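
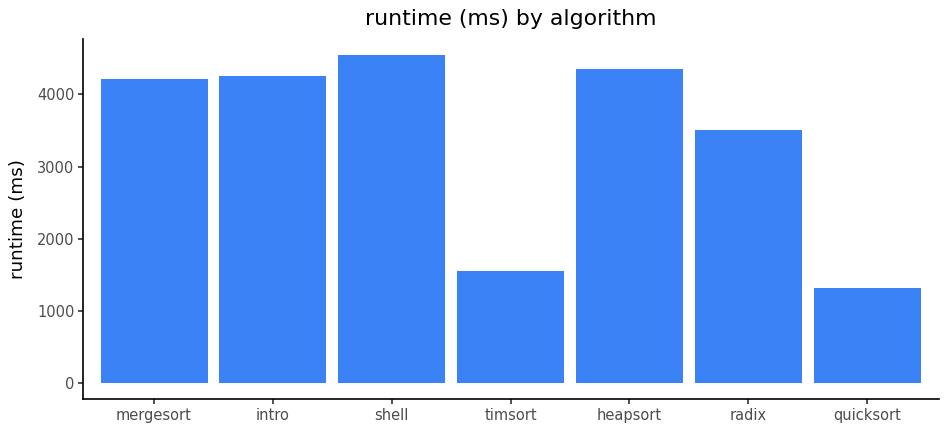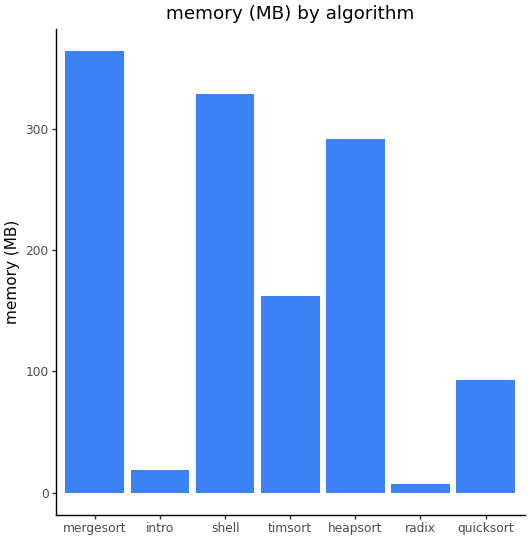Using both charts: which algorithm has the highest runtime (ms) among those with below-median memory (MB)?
Chart 2 median memory (MB) ≈ 150; below-median algorithms: intro, radix, quicksort. Among those, intro has the highest runtime (ms) (≈ 4500).

intro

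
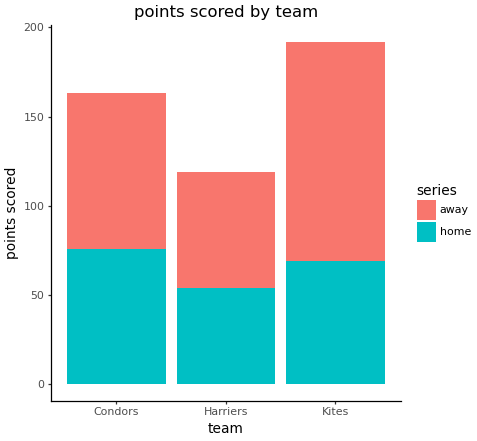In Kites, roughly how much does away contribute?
away top ≈ 200, bottom ≈ 60; segment ≈ 140.

≈ 140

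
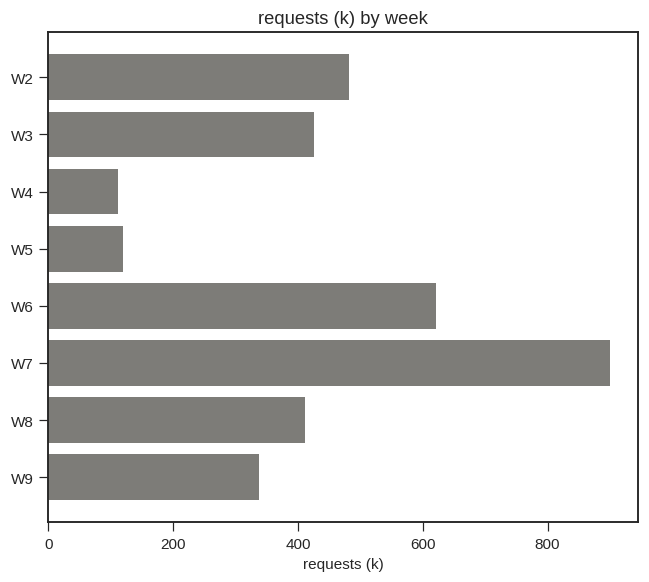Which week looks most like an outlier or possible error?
W7 ≈ 900; the rest sit between ≈ 100 and ≈ 600.

W7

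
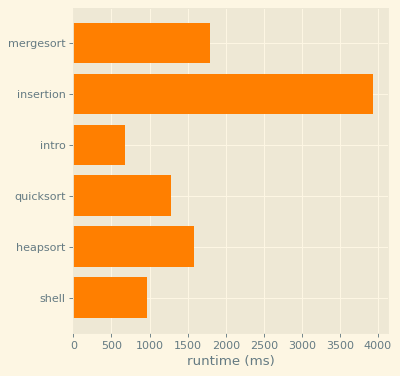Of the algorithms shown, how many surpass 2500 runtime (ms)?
1

Above 2500: insertion.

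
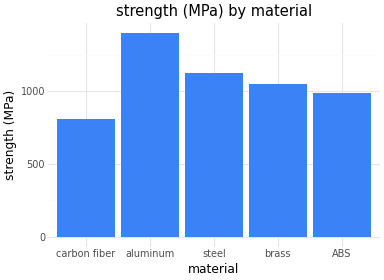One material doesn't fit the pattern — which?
aluminum

aluminum ≈ 1400; the rest sit between ≈ 800 and ≈ 1200.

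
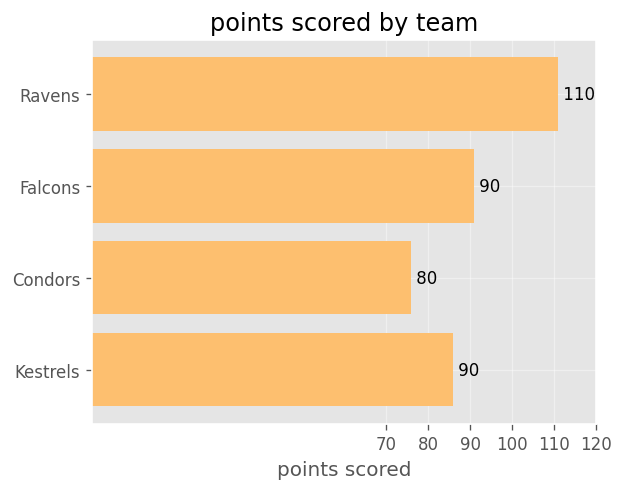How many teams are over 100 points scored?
1

Above 100: Ravens.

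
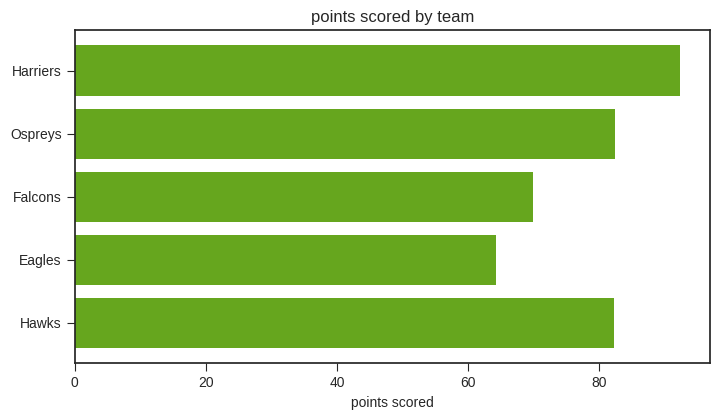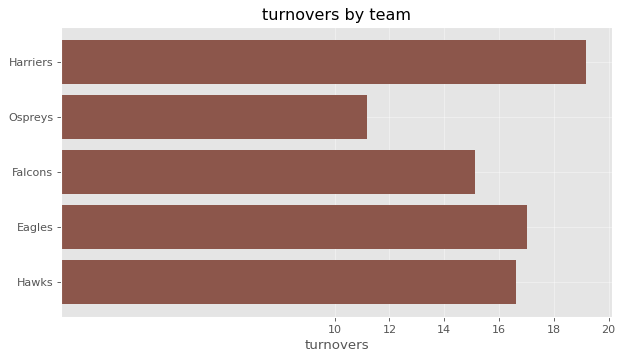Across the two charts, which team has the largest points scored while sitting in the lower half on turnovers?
Chart 2 median turnovers ≈ 16; below-median teams: Ospreys, Falcons. Among those, Ospreys has the highest points scored (≈ 80).

Ospreys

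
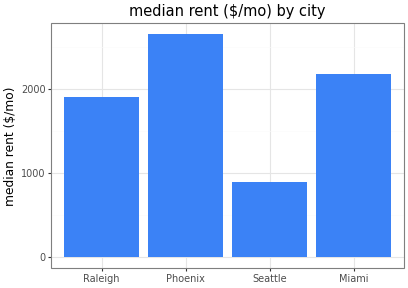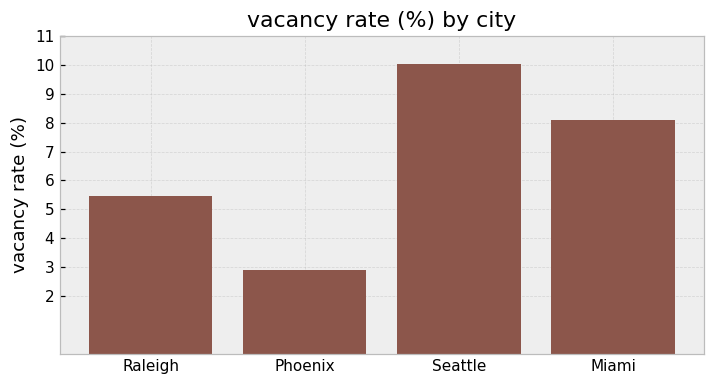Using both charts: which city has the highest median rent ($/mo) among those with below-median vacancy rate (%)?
Phoenix

Chart 2 median vacancy rate (%) ≈ 7; below-median cities: Raleigh, Phoenix. Among those, Phoenix has the highest median rent ($/mo) (≈ 2500).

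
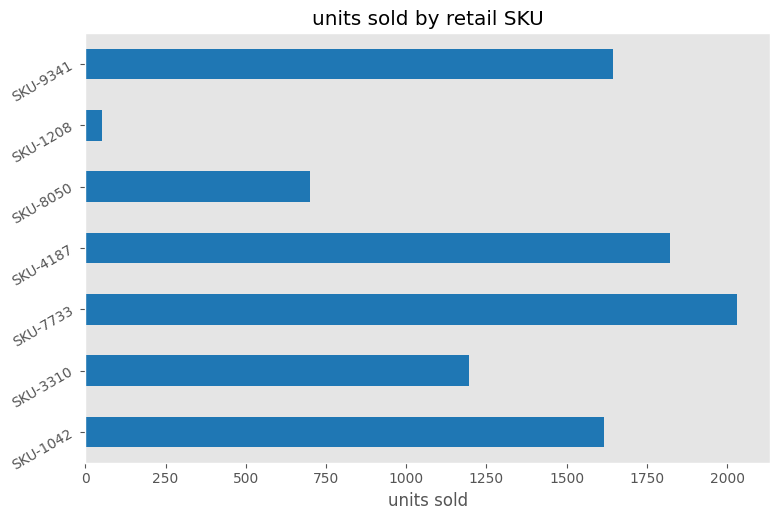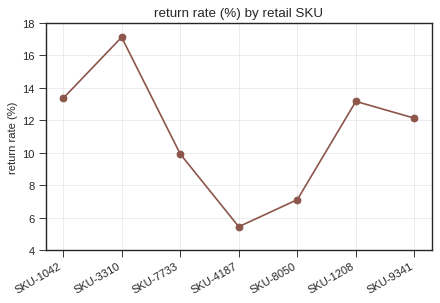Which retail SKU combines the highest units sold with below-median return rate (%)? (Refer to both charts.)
SKU-7733

Chart 2 median return rate (%) ≈ 12; below-median retail SKUs: SKU-7733, SKU-4187, SKU-8050. Among those, SKU-7733 has the highest units sold (≈ 2000).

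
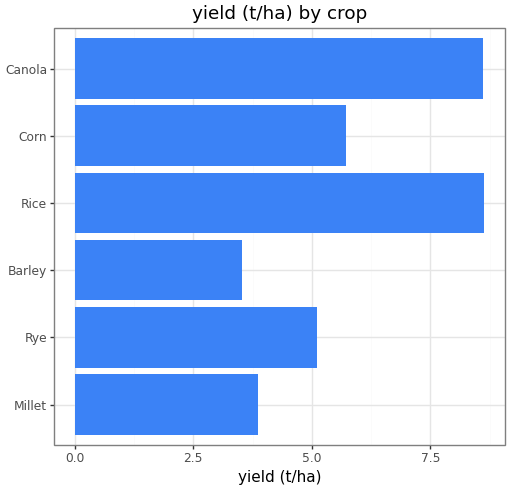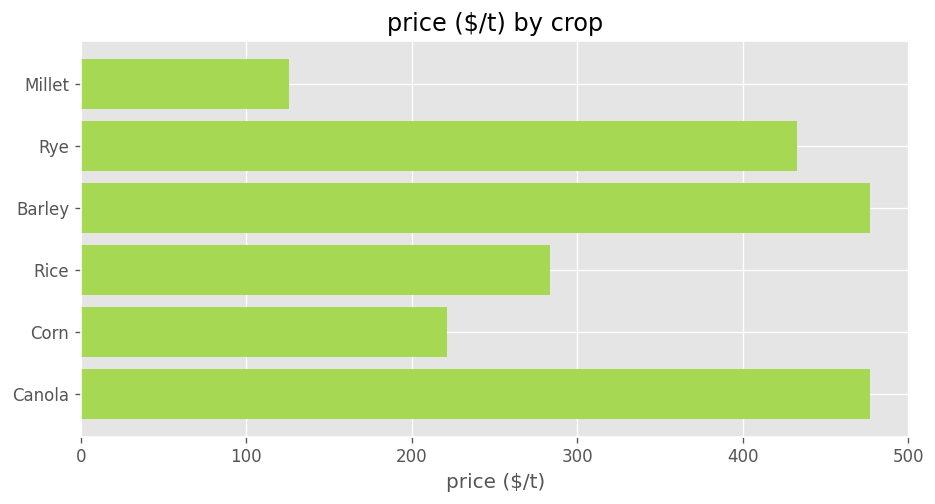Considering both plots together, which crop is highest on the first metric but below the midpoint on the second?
Rice

Chart 2 median price ($/t) ≈ 350; below-median crops: Millet, Rice, Corn. Among those, Rice has the highest yield (t/ha) (≈ 9).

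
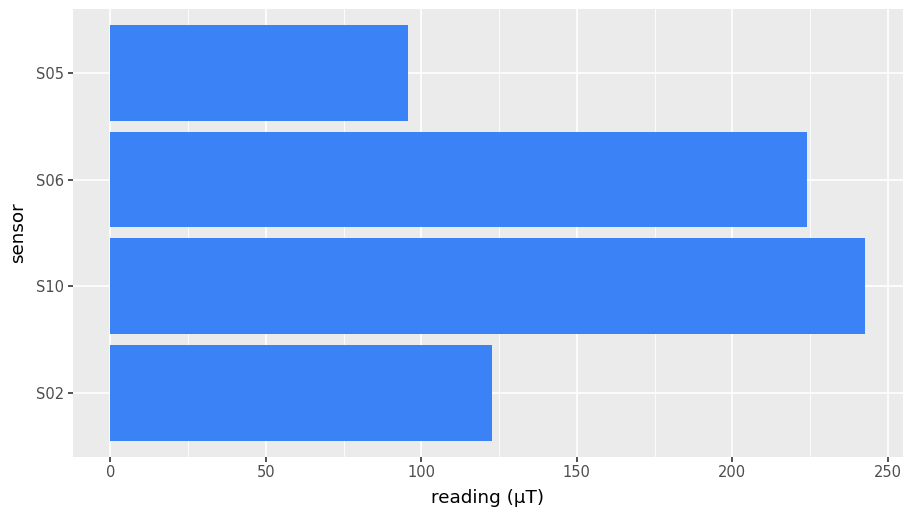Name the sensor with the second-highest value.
S06

Top 3: S10 ≈ 250, S06 ≈ 225, S02 ≈ 125.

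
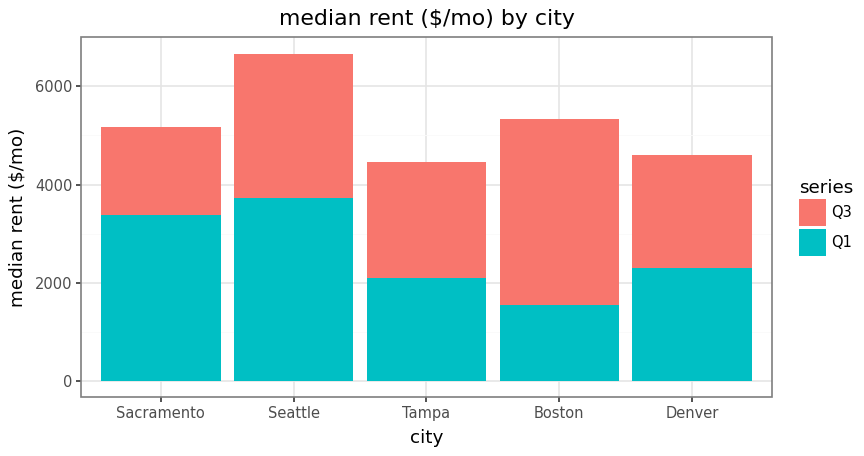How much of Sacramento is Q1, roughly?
≈ 3000

Q1 top ≈ 3000, bottom ≈ 0; segment ≈ 3000.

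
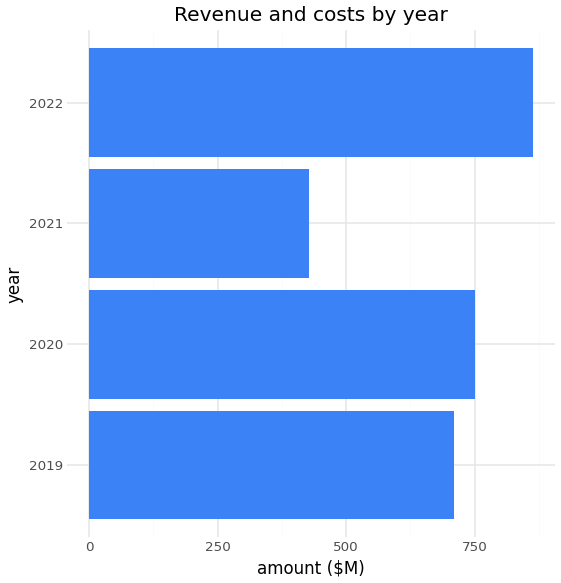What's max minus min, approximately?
Max 2022 ≈ 900, min 2021 ≈ 400; range ≈ 500.

≈ 500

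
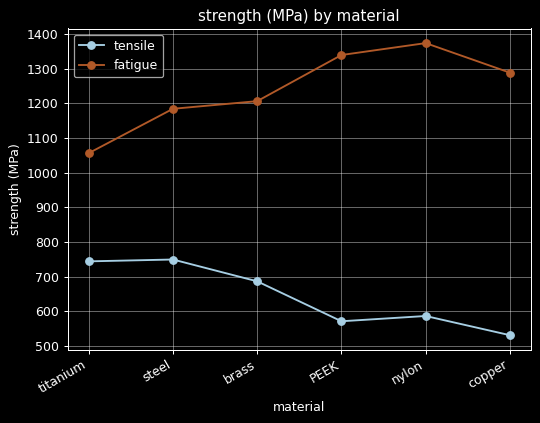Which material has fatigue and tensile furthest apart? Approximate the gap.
nylon, ≈ 800 MPa

nylon: fatigue ≈ 1400, tensile ≈ 600 → gap ≈ 800. Next-largest (PEEK) is only ≈ 700.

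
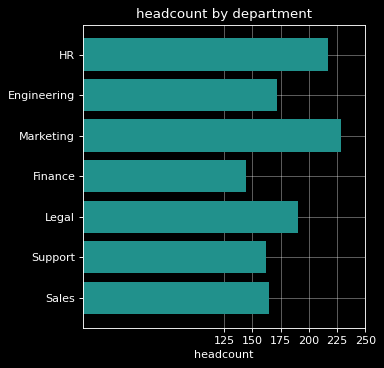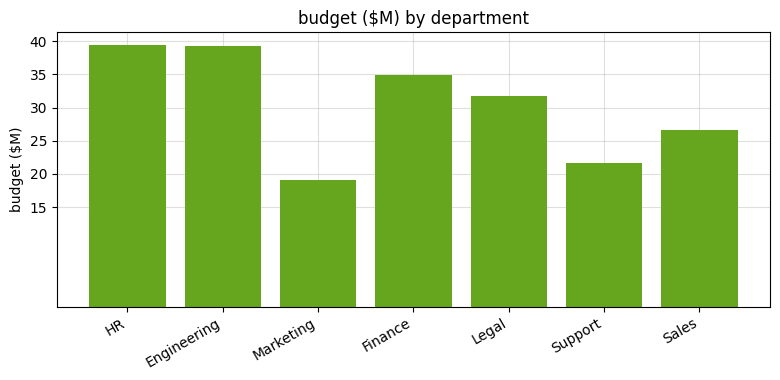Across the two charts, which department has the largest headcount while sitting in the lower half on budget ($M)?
Chart 2 median budget ($M) ≈ 30; below-median departments: Marketing, Support, Sales. Among those, Marketing has the highest headcount (≈ 225).

Marketing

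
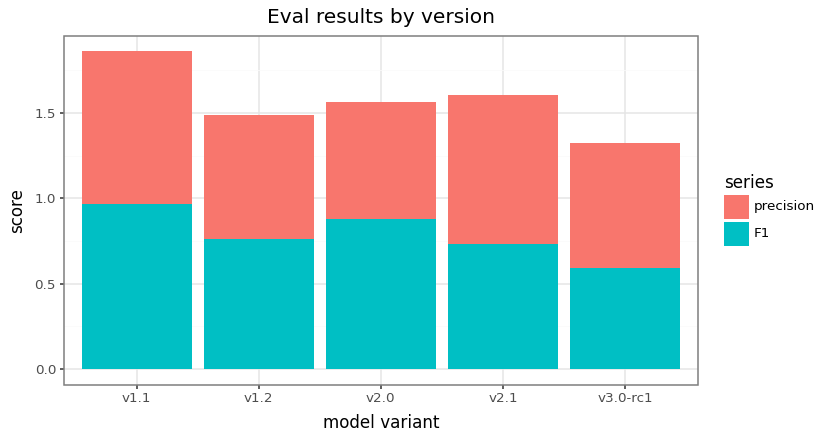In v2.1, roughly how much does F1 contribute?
≈ 0.8

F1 top ≈ 0.8, bottom ≈ 0.0; segment ≈ 0.8.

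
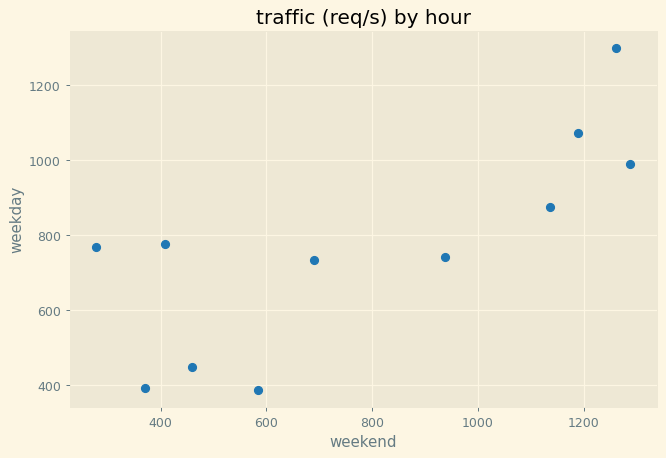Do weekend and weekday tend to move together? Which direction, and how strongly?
positive, strong

Points are positively correlated; strong (|r| ≈ 0.8).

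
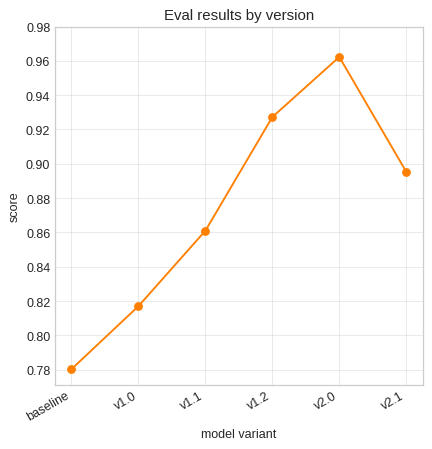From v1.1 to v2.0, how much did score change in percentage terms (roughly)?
≈ +11.6%

v1.1 ≈ 0.86, v2.0 ≈ 0.96; (0.96 − 0.86) / 0.86 ≈ +11.6%.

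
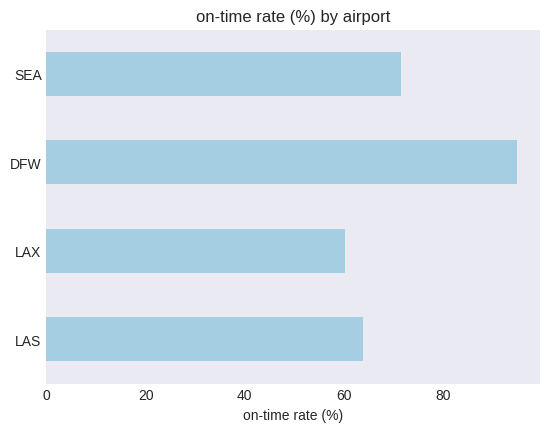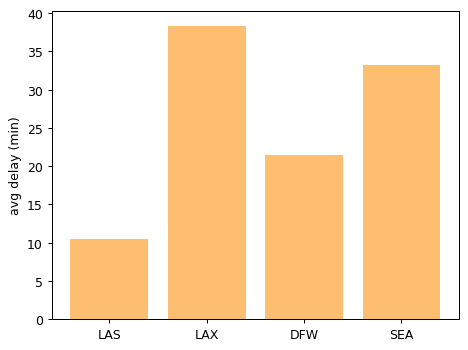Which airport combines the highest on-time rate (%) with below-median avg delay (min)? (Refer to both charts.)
Chart 2 median avg delay (min) ≈ 25; below-median airports: LAS, DFW. Among those, DFW has the highest on-time rate (%) (≈ 90).

DFW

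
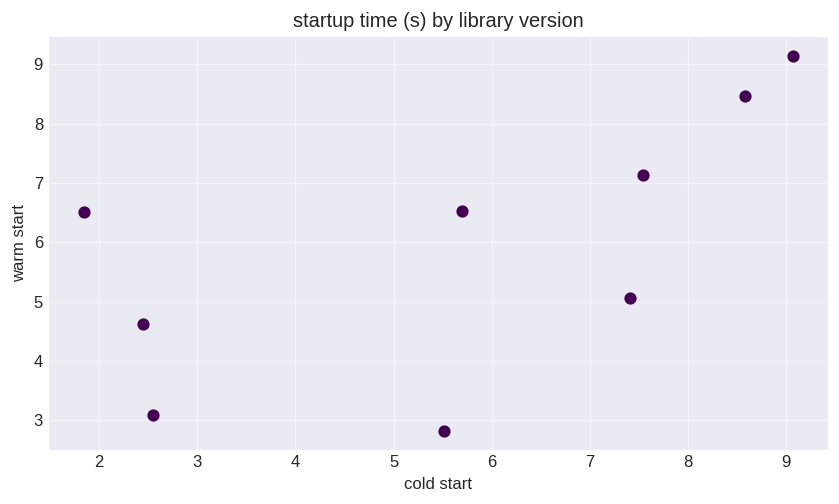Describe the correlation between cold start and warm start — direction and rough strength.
positive, moderate

Points are positively correlated; moderate (|r| ≈ 0.6).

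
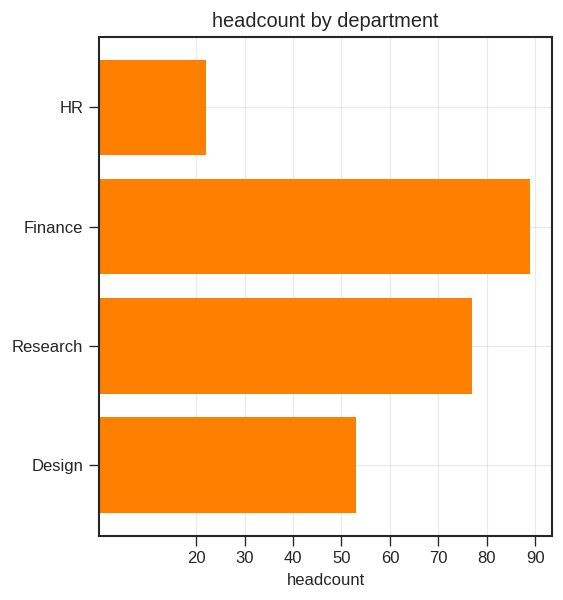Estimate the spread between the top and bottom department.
Max Finance ≈ 90, min HR ≈ 20; range ≈ 70.

≈ 70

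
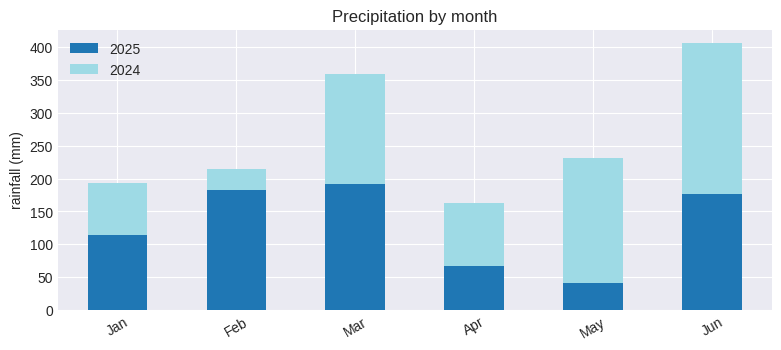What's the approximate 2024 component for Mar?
≈ 150

2024 top ≈ 350, bottom ≈ 200; segment ≈ 150.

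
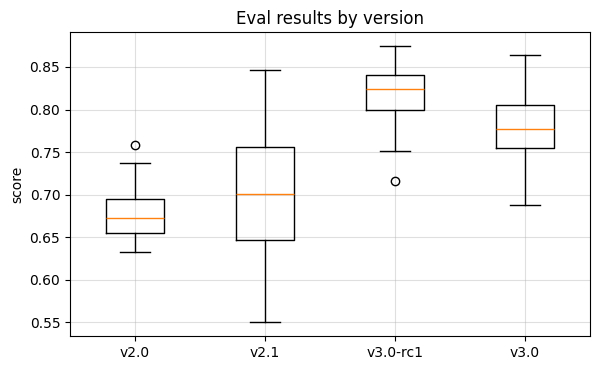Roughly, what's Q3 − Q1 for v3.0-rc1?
≈ 0.04

Q3 ≈ 0.84, Q1 ≈ 0.80; IQR ≈ 0.04.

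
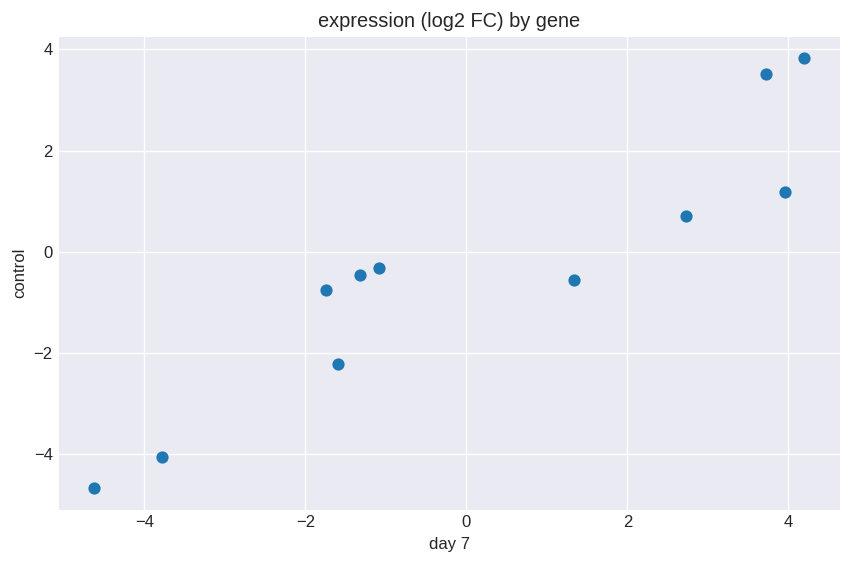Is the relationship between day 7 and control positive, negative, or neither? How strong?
Points are positively correlated; strong (|r| ≈ 0.9).

positive, strong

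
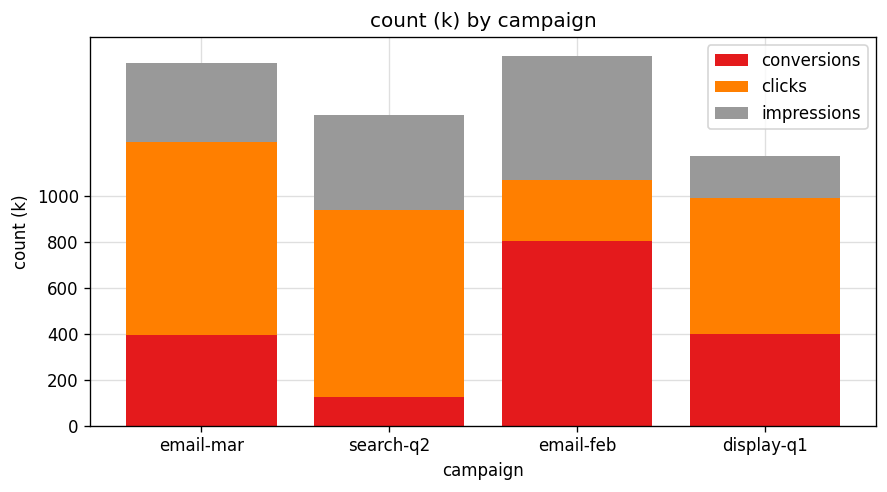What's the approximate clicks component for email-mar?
≈ 800

clicks top ≈ 1200, bottom ≈ 400; segment ≈ 800.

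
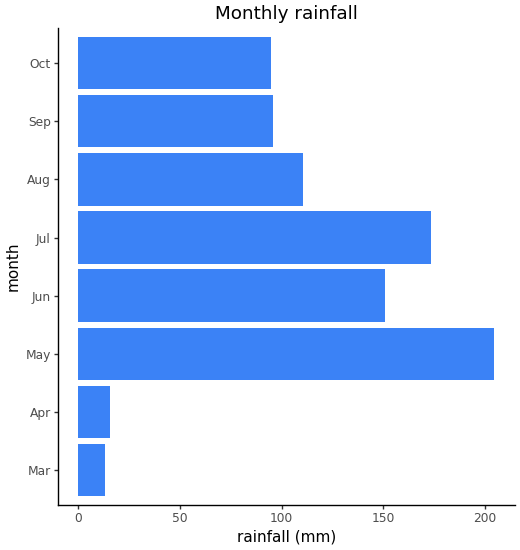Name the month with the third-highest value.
Top 4: May ≈ 200, Jul ≈ 180, Jun ≈ 160, Aug ≈ 120.

Jun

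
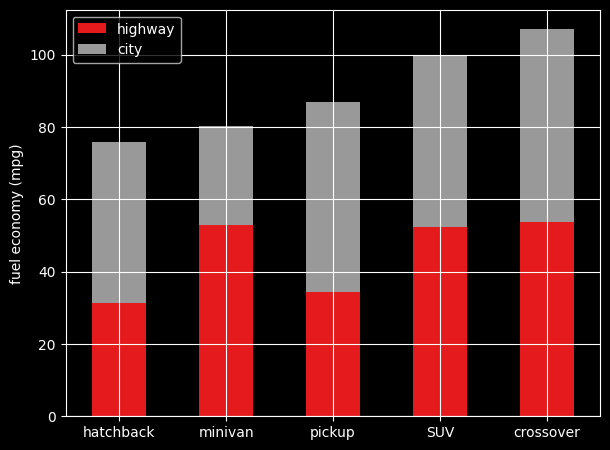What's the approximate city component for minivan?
≈ 30

city top ≈ 80, bottom ≈ 50; segment ≈ 30.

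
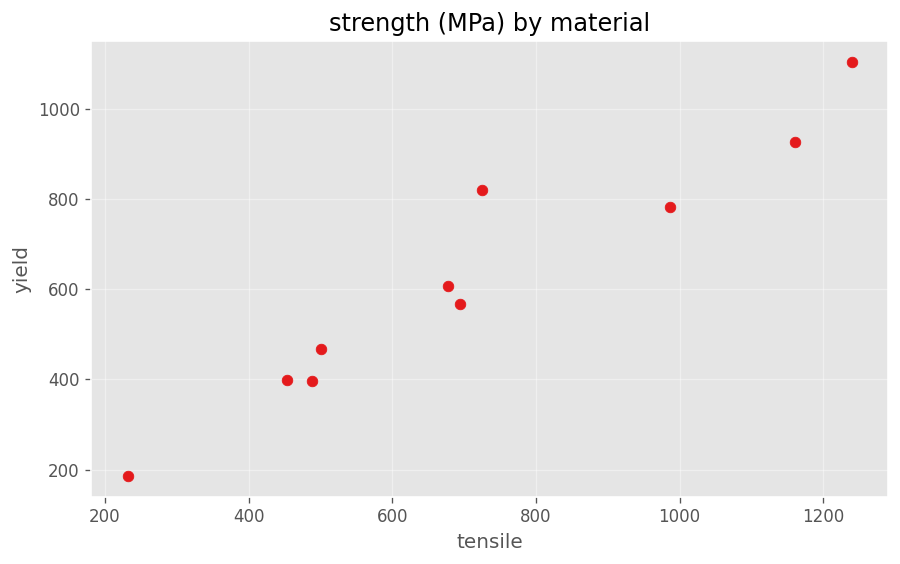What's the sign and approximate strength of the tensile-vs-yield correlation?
Points are positively correlated; strong (|r| ≈ 1.0).

positive, strong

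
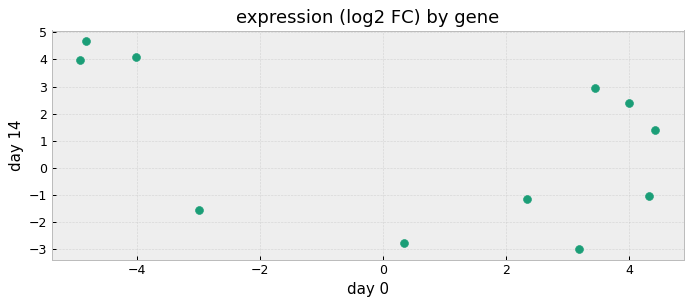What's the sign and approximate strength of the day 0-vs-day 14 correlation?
negative, moderate

Points are negatively correlated; moderate (|r| ≈ 0.5).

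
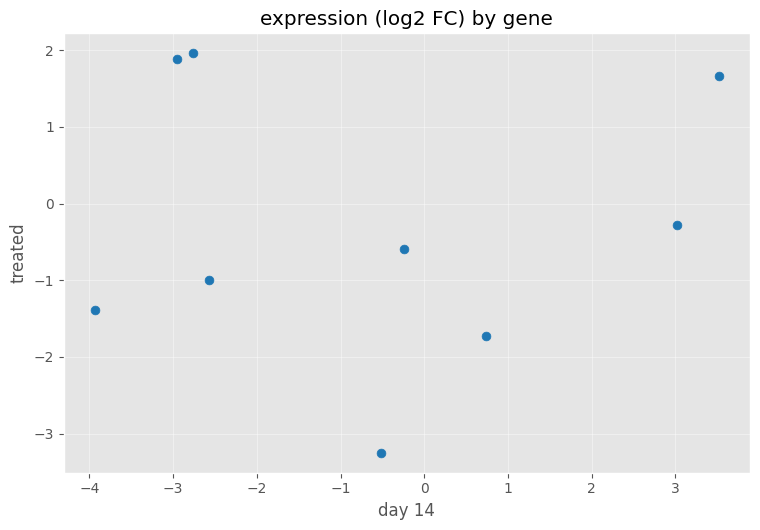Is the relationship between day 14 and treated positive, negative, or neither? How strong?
Points are roughly uncorrelated; weak (|r| ≈ 0.0).

no clear correlation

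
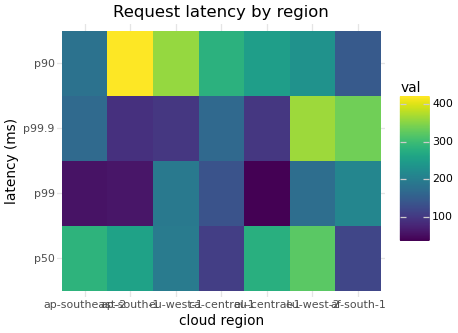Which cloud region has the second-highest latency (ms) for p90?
eu-west-1

Top 3 for p90: ap-south-1 ≈ 400, eu-west-1 ≈ 350, ca-central-1 ≈ 300.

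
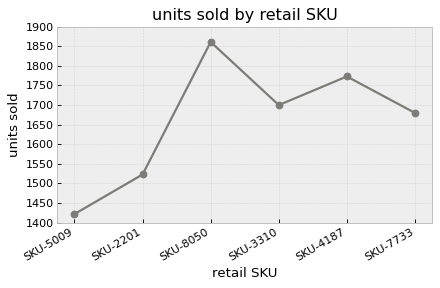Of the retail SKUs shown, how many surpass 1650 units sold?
4

Above 1650: SKU-8050, SKU-3310, SKU-4187, SKU-7733.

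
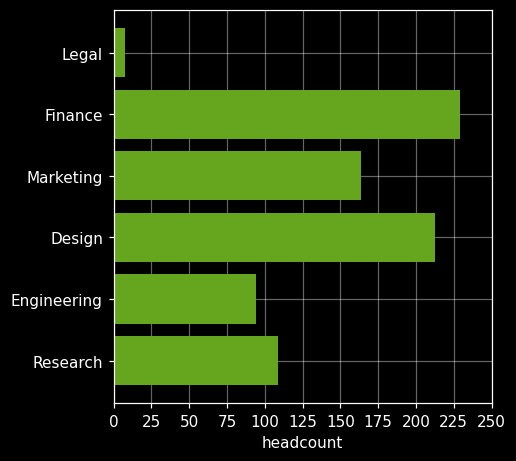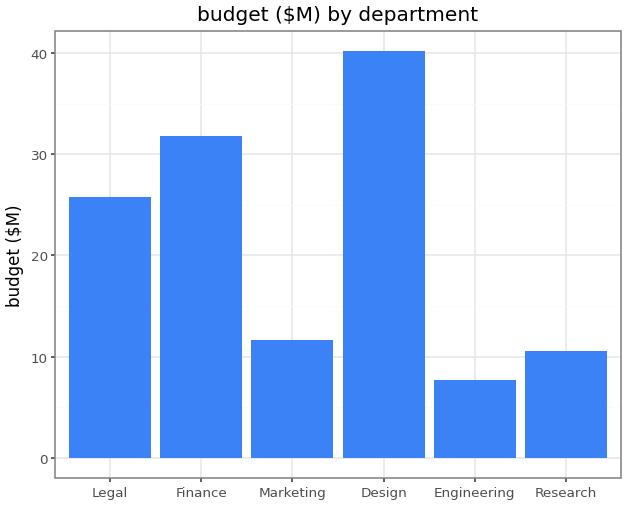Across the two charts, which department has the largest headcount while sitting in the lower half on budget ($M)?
Marketing

Chart 2 median budget ($M) ≈ 20; below-median departments: Marketing, Engineering, Research. Among those, Marketing has the highest headcount (≈ 175).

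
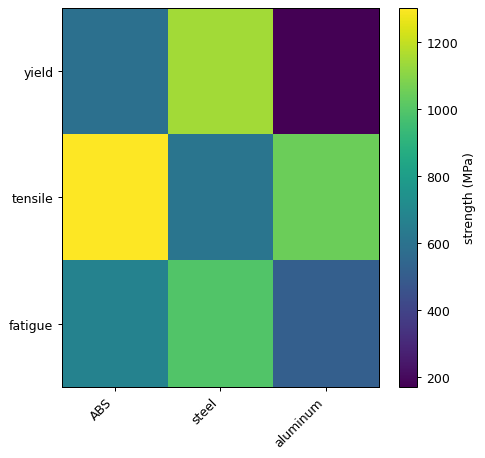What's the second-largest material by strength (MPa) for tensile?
Top 3 for tensile: ABS ≈ 1300, aluminum ≈ 1000, steel ≈ 600.

aluminum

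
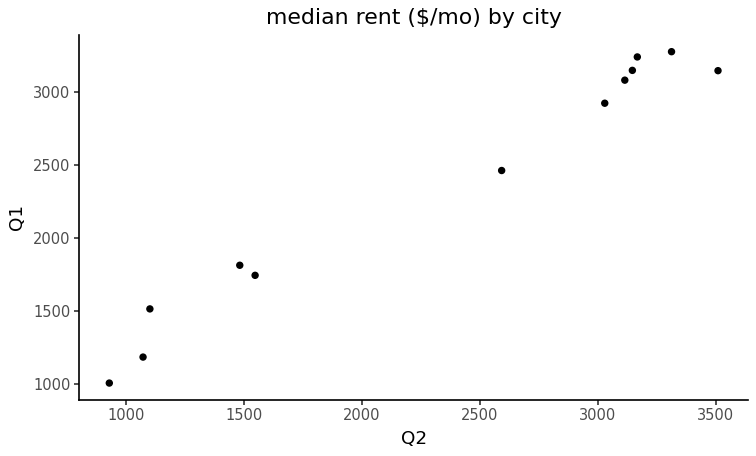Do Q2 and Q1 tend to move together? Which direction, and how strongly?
Points are positively correlated; strong (|r| ≈ 1.0).

positive, strong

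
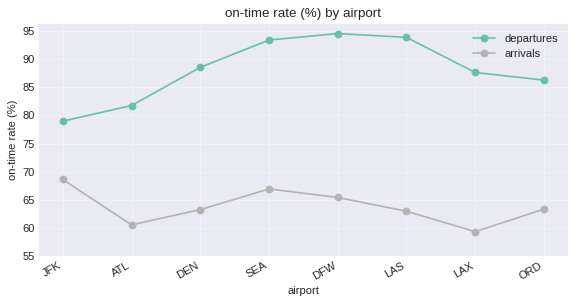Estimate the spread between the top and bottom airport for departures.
≈ 15

Max DFW ≈ 95, min JFK ≈ 80; range ≈ 15.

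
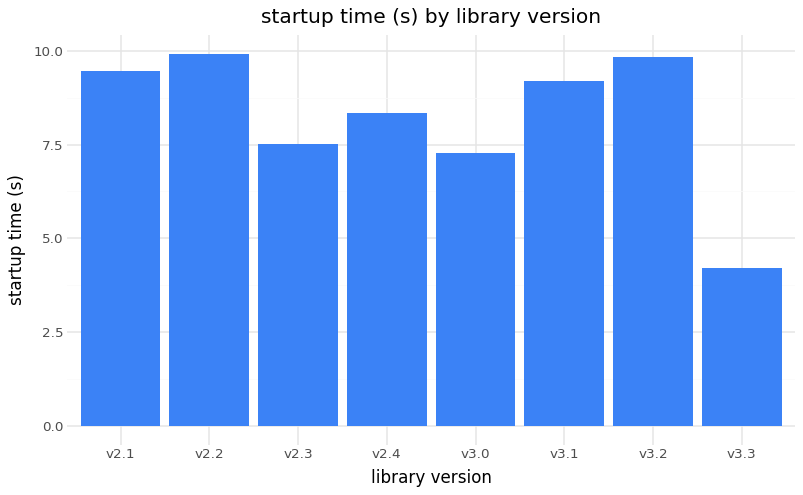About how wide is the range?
Max v2.2 ≈ 10, min v3.3 ≈ 4; range ≈ 6.

≈ 6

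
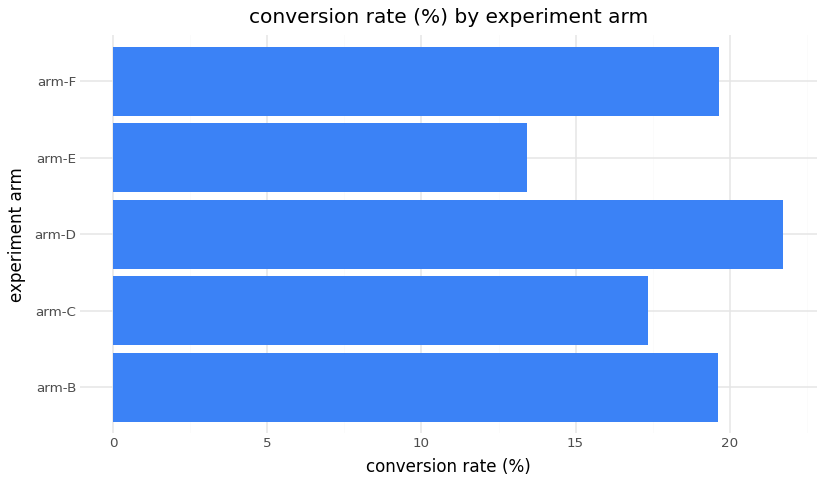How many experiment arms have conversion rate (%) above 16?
4

Above 16: arm-B, arm-C, arm-D, arm-F.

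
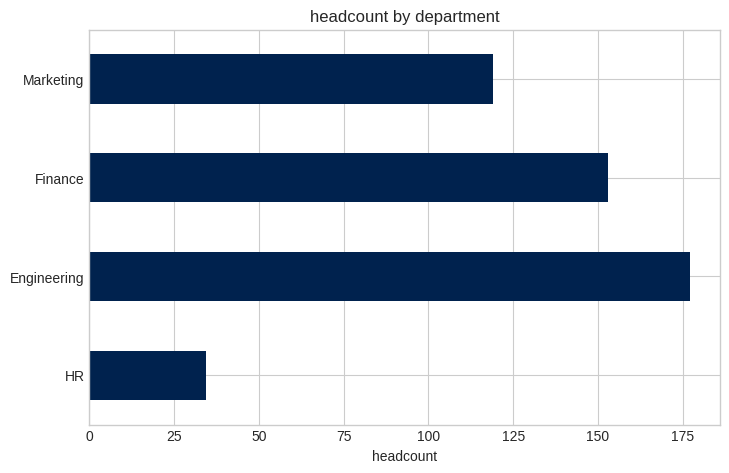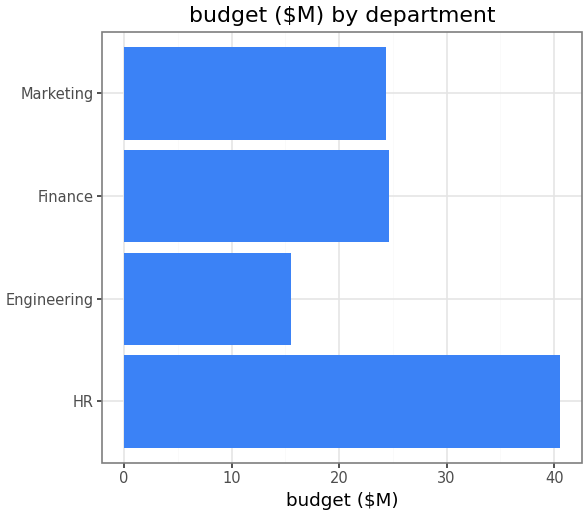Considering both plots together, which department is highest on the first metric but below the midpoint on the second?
Chart 2 median budget ($M) ≈ 25; below-median departments: Engineering, Marketing. Among those, Engineering has the highest headcount (≈ 180).

Engineering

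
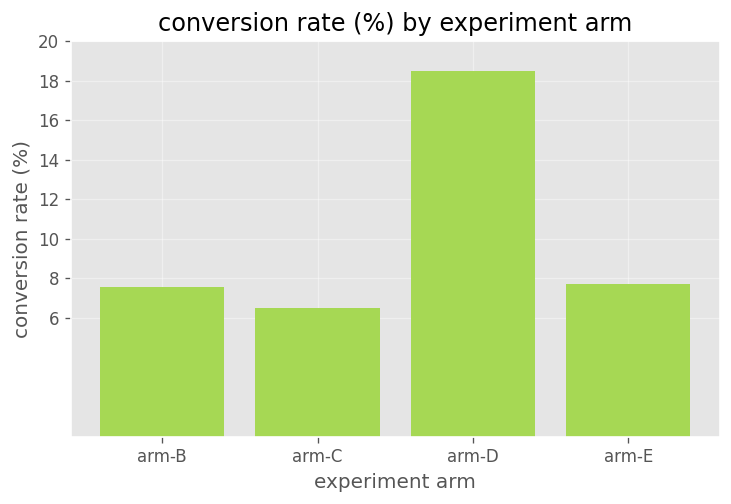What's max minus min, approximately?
Max arm-D ≈ 18, min arm-C ≈ 6; range ≈ 12.

≈ 12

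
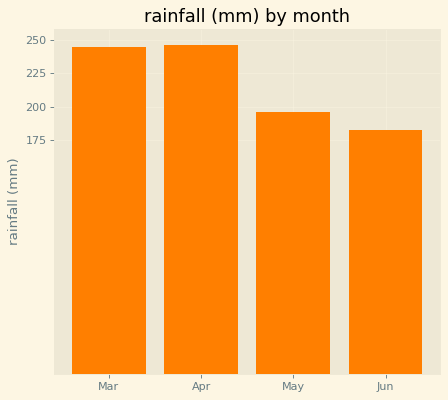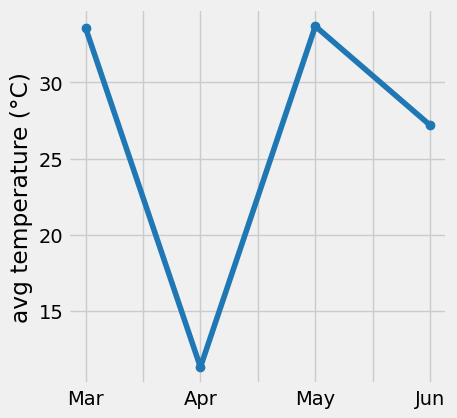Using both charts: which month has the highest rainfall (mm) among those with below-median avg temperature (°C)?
Chart 2 median avg temperature (°C) ≈ 30; below-median months: Apr, Jun. Among those, Apr has the highest rainfall (mm) (≈ 250).

Apr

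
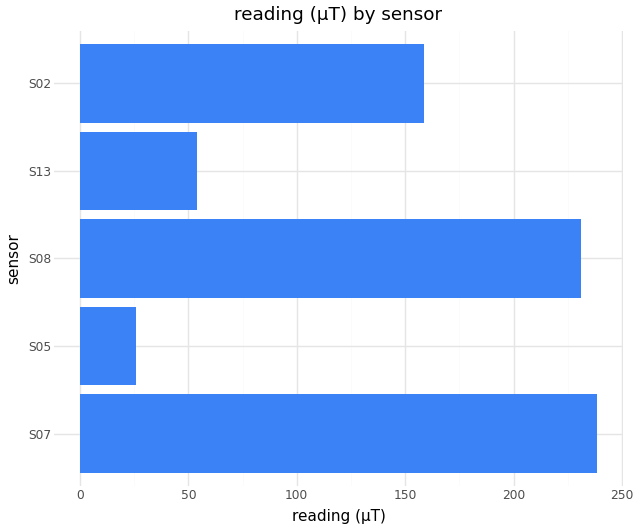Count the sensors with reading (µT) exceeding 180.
Above 180: S07, S08.

2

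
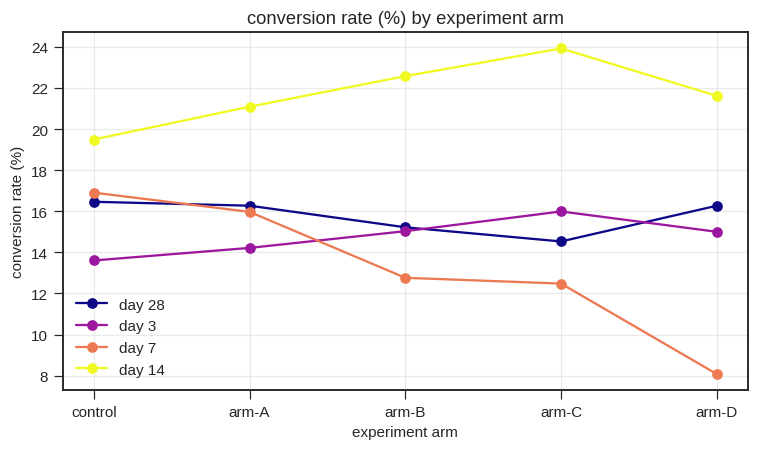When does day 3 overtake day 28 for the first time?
arm-C

arm-B: day 3 ≈ 16 vs day 28 ≈ 16 (not yet); arm-C: day 3 ≈ 16 vs day 28 ≈ 14 (first crossover).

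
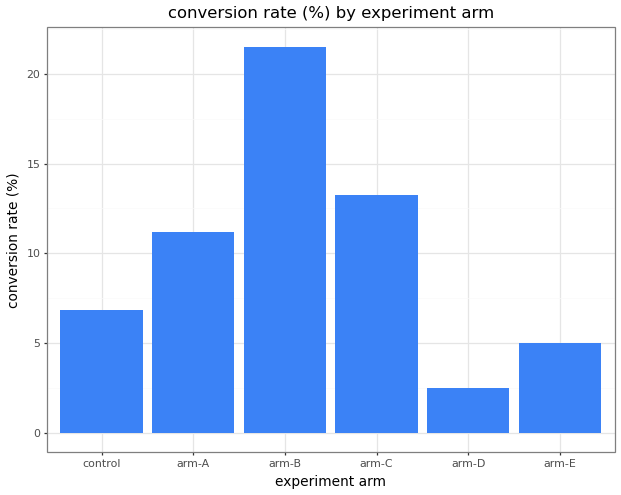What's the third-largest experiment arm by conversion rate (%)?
Top 4: arm-B ≈ 22, arm-C ≈ 14, arm-A ≈ 12, control ≈ 6.

arm-A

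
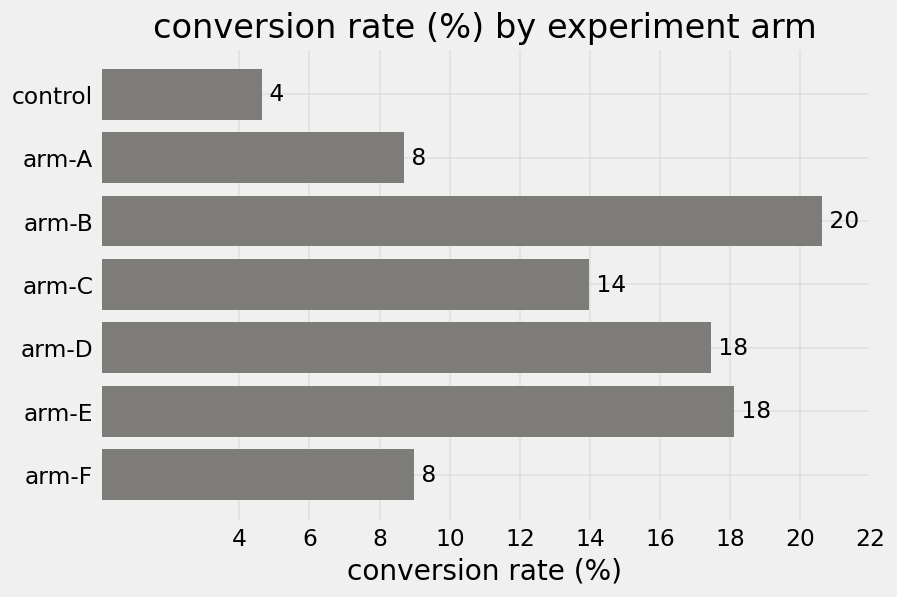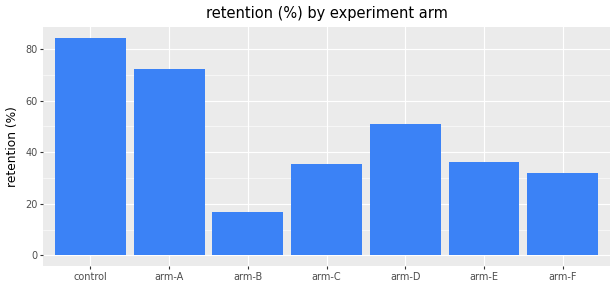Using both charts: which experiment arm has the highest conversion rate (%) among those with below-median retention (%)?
arm-B

Chart 2 median retention (%) ≈ 40; below-median experiment arms: arm-B, arm-C, arm-F. Among those, arm-B has the highest conversion rate (%) (≈ 20).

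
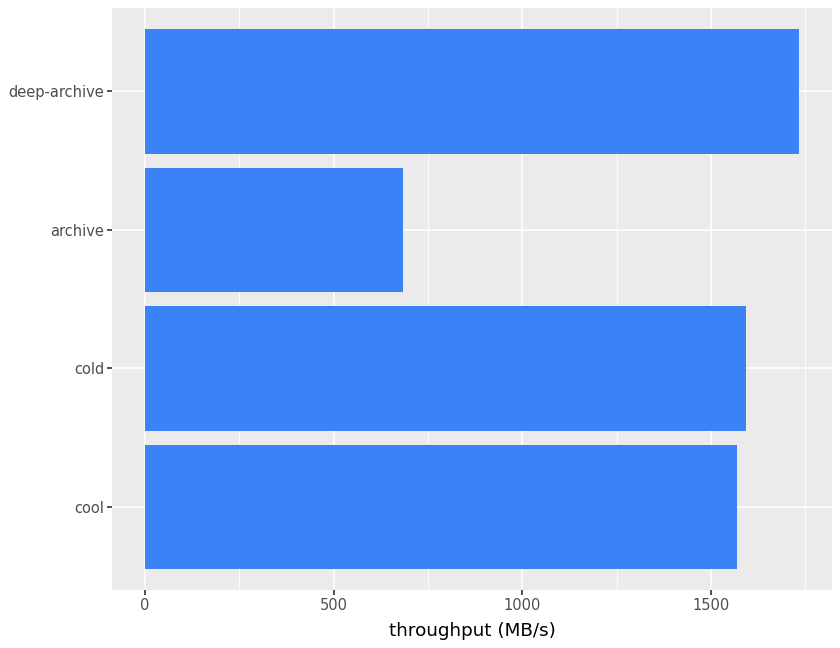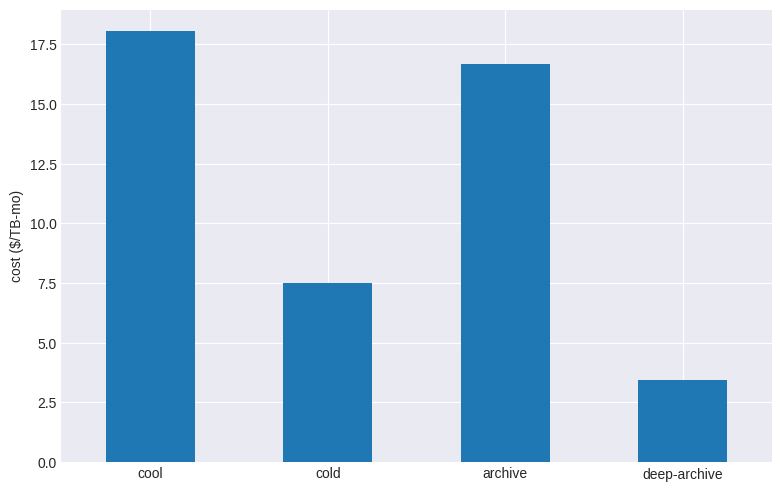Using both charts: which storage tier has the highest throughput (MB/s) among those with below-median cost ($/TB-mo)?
deep-archive

Chart 2 median cost ($/TB-mo) ≈ 12; below-median storage tiers: cold, deep-archive. Among those, deep-archive has the highest throughput (MB/s) (≈ 1800).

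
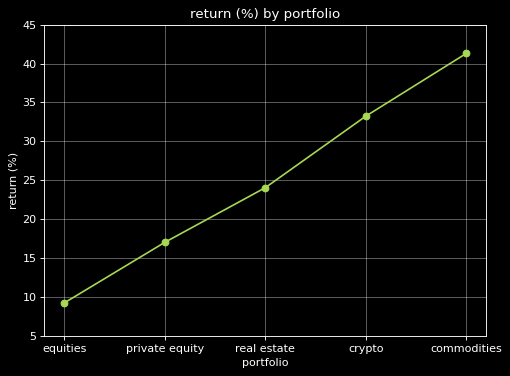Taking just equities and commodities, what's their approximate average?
≈ 25

(10 + 40) / 2 ≈ 25.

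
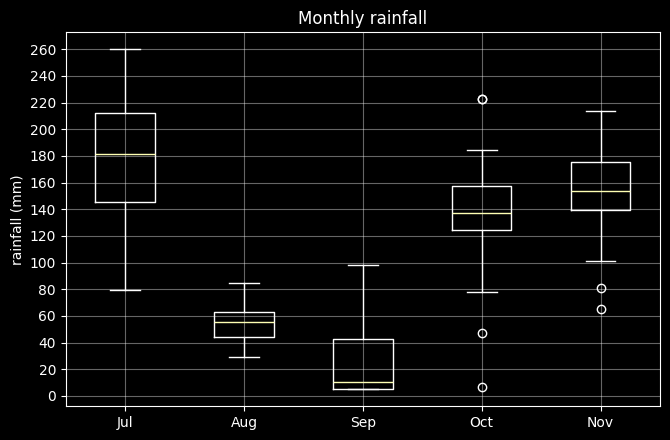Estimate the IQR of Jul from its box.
Q3 ≈ 220, Q1 ≈ 140; IQR ≈ 80.

≈ 80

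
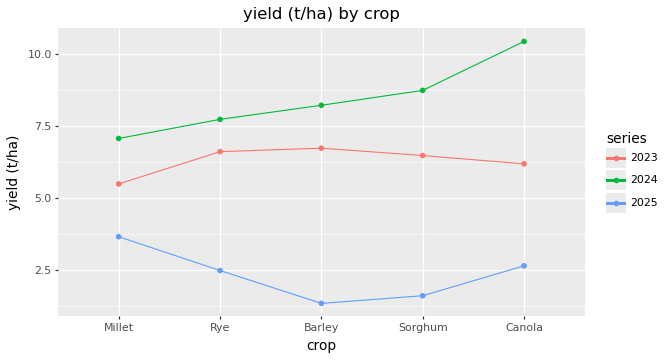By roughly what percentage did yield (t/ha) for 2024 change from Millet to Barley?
≈ +14.3%

Millet ≈ 7, Barley ≈ 8; (8 − 7) / 7 ≈ +14.3%.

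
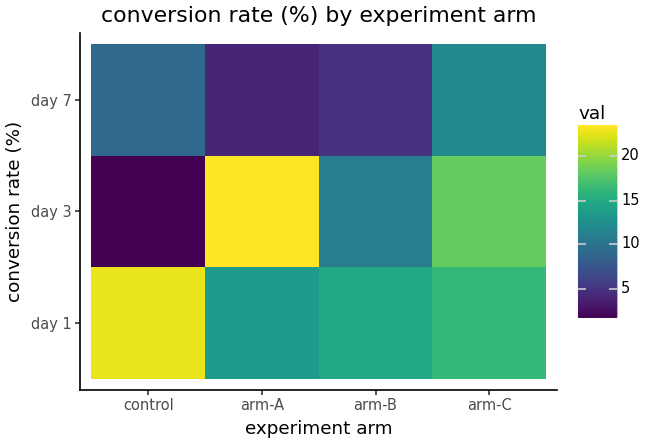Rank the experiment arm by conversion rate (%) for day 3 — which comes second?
arm-C

Top 3 for day 3: arm-A ≈ 24, arm-C ≈ 18, arm-B ≈ 10.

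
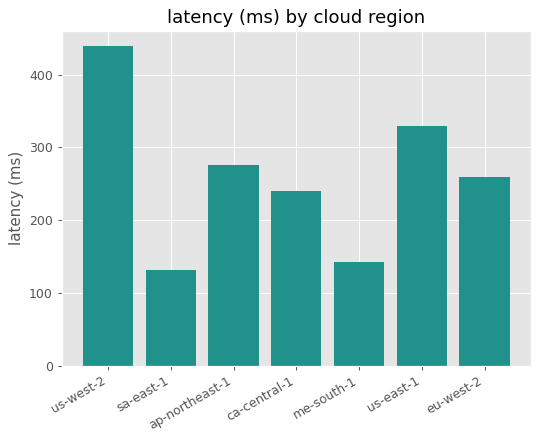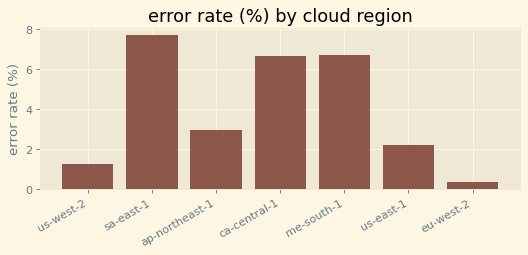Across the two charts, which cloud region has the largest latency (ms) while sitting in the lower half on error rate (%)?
Chart 2 median error rate (%) ≈ 3; below-median cloud regions: us-west-2, us-east-1, eu-west-2. Among those, us-west-2 has the highest latency (ms) (≈ 450).

us-west-2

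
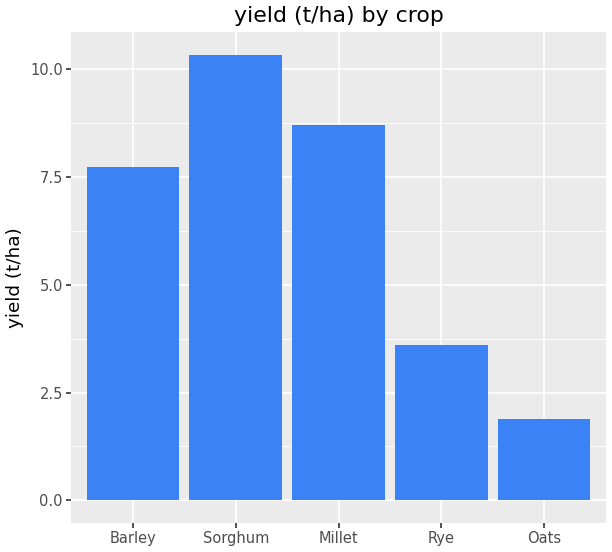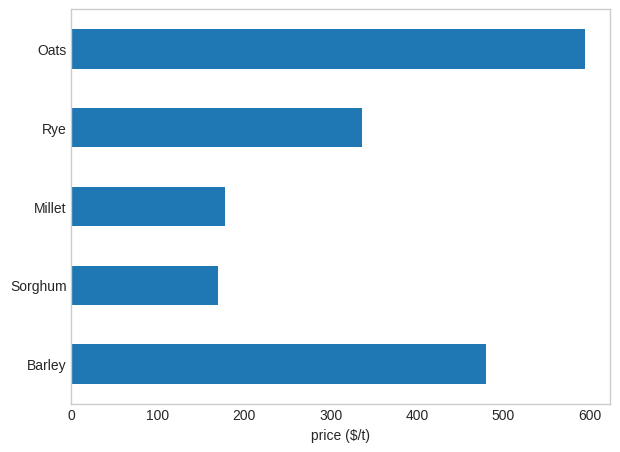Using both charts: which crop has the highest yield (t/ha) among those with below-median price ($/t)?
Sorghum

Chart 2 median price ($/t) ≈ 300; below-median crops: Sorghum, Millet. Among those, Sorghum has the highest yield (t/ha) (≈ 10).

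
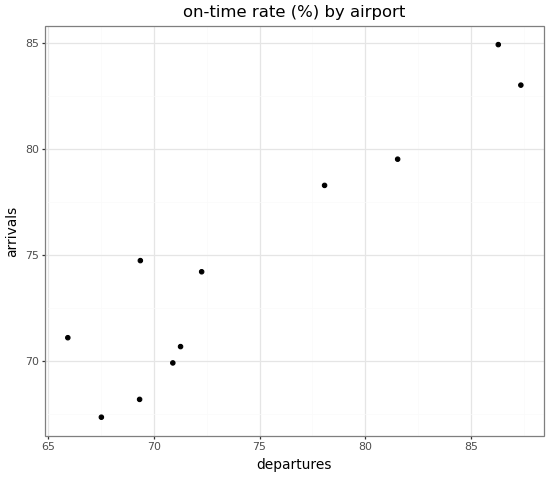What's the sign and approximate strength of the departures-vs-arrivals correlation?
positive, strong

Points are positively correlated; strong (|r| ≈ 0.9).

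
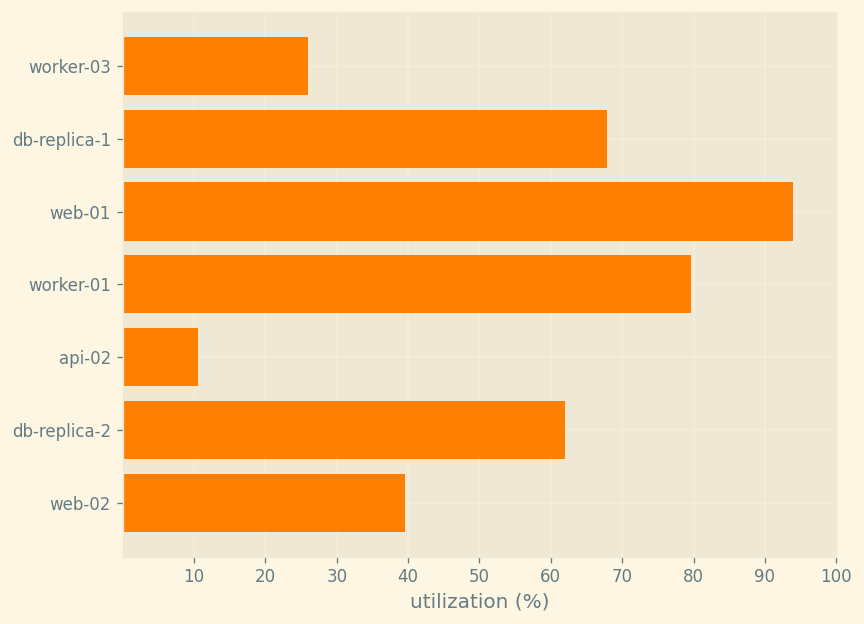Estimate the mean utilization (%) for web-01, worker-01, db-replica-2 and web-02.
≈ 68

(90 + 80 + 60 + 40) / 4 ≈ 68.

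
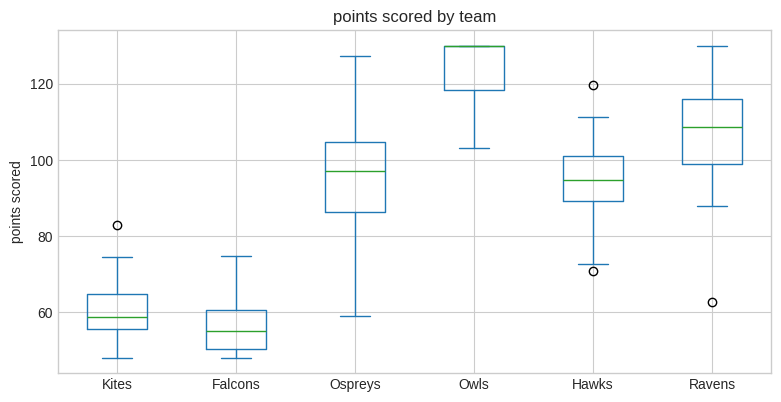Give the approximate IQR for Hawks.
Q3 ≈ 100, Q1 ≈ 90; IQR ≈ 10.

≈ 10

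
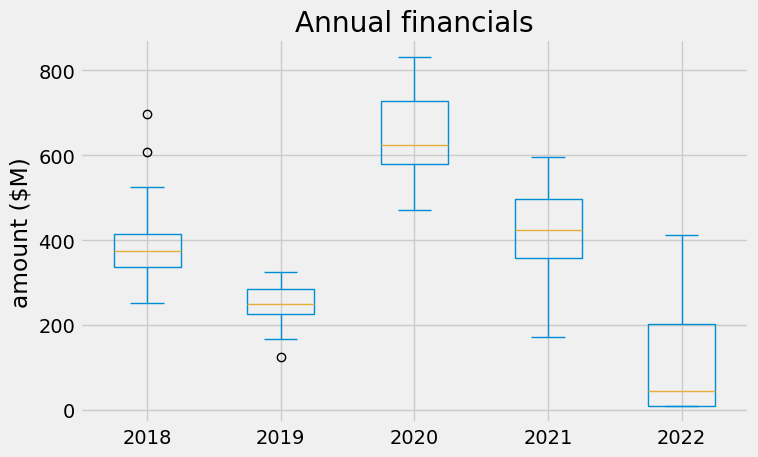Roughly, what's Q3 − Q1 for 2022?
≈ 200

Q3 ≈ 200, Q1 ≈ 0; IQR ≈ 200.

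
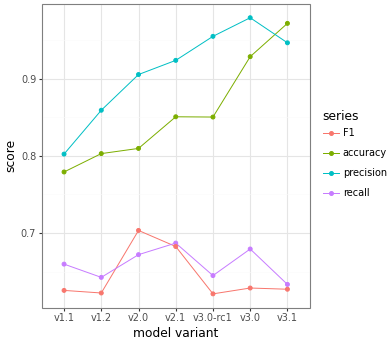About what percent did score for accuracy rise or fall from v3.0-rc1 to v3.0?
v3.0-rc1 ≈ 0.85, v3.0 ≈ 0.95; (0.95 − 0.85) / 0.85 ≈ +11.8%.

≈ +11.8%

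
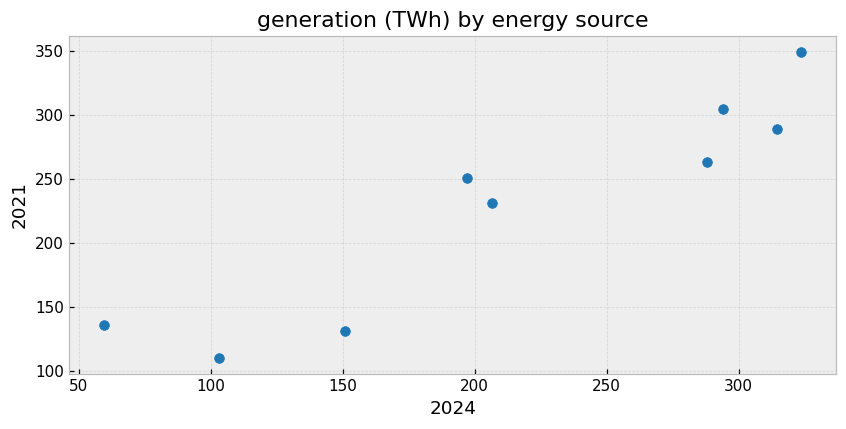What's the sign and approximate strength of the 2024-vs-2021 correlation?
positive, strong

Points are positively correlated; strong (|r| ≈ 0.9).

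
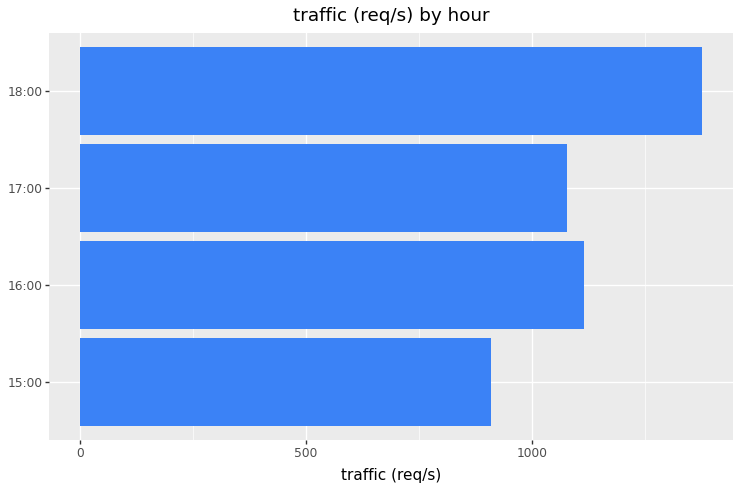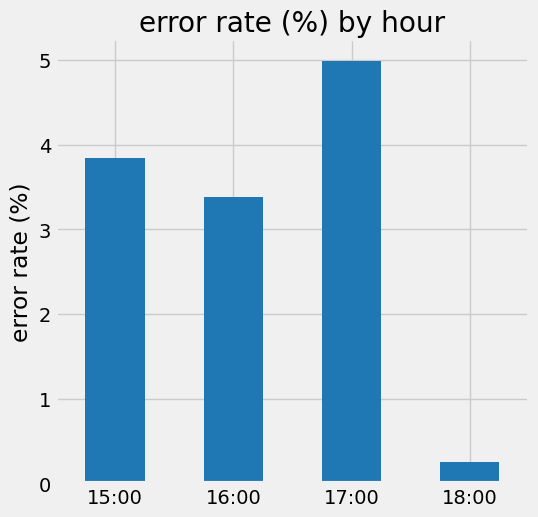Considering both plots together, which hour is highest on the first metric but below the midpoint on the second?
18:00

Chart 2 median error rate (%) ≈ 3.5; below-median hours: 16:00, 18:00. Among those, 18:00 has the highest traffic (req/s) (≈ 1400).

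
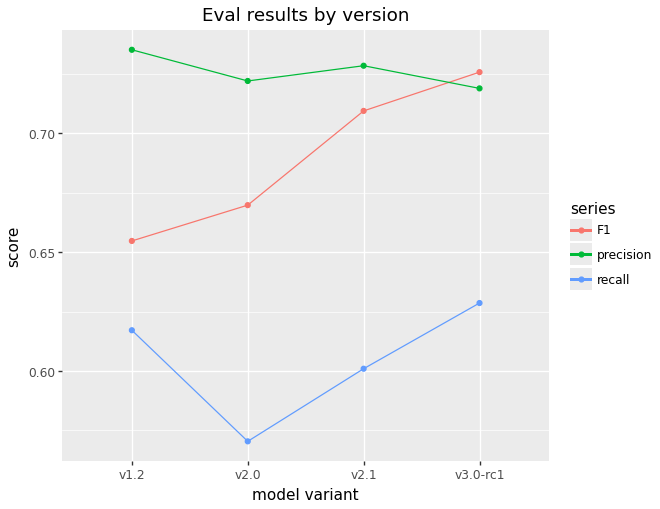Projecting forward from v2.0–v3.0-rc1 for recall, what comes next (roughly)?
≈ 0.64

Last three: 0.58, 0.60, 0.62 → slope ≈ 0.02/step → next ≈ 0.64.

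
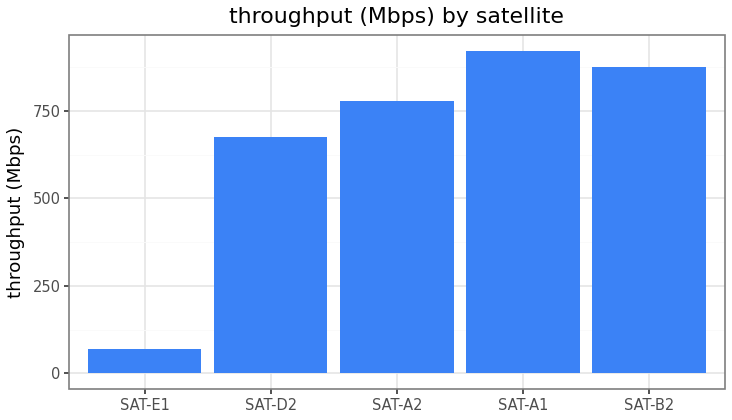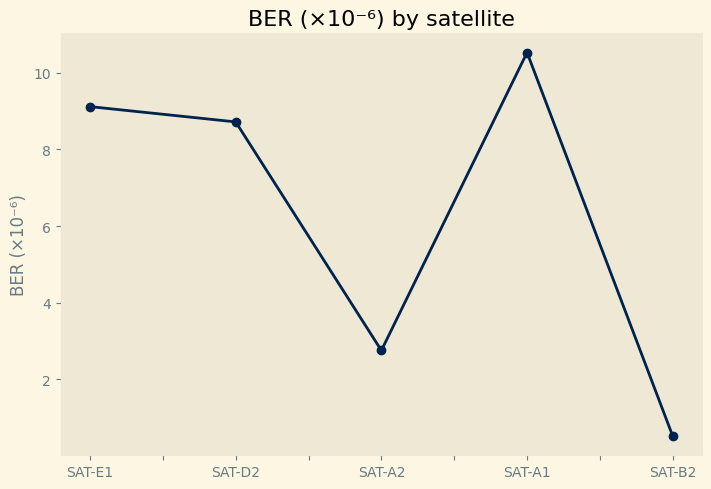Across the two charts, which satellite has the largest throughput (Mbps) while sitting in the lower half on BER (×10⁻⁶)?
Chart 2 median BER (×10⁻⁶) ≈ 9; below-median satellites: SAT-A2, SAT-B2. Among those, SAT-B2 has the highest throughput (Mbps) (≈ 900).

SAT-B2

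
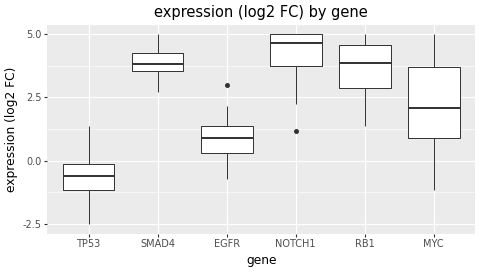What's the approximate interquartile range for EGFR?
≈ 1.0

Q3 ≈ 1.5, Q1 ≈ 0.5; IQR ≈ 1.0.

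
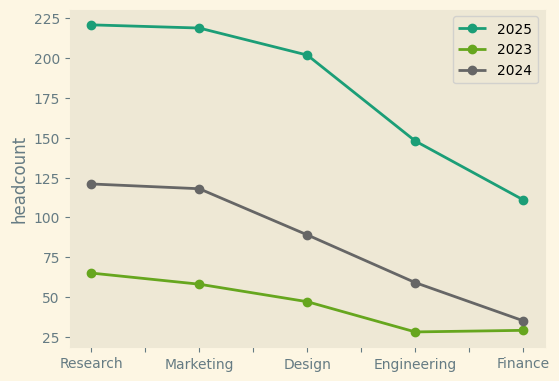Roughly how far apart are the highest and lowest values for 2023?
Max Research ≈ 60, min Engineering ≈ 20; range ≈ 40.

≈ 40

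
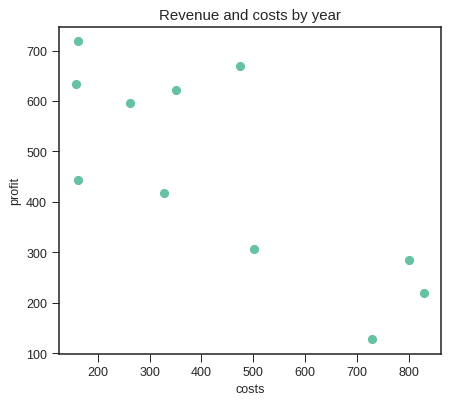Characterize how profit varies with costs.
negative, strong

Points are negatively correlated; strong (|r| ≈ 0.8).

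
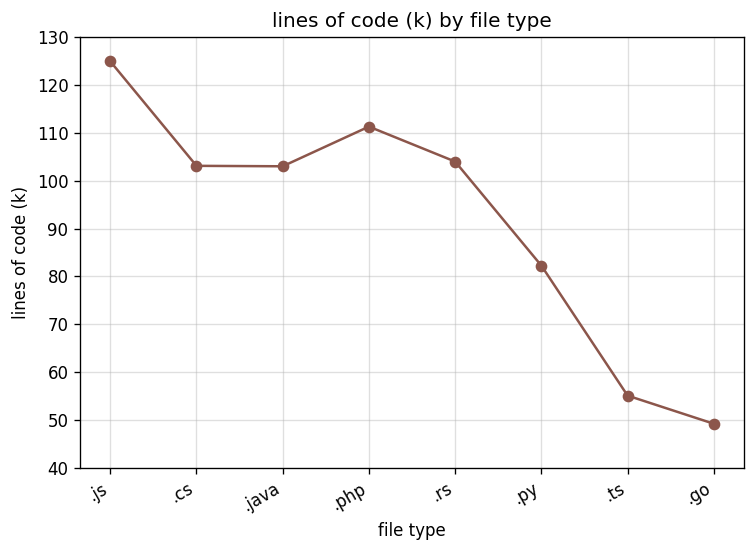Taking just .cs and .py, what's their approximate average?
≈ 90

(100 + 80) / 2 ≈ 90.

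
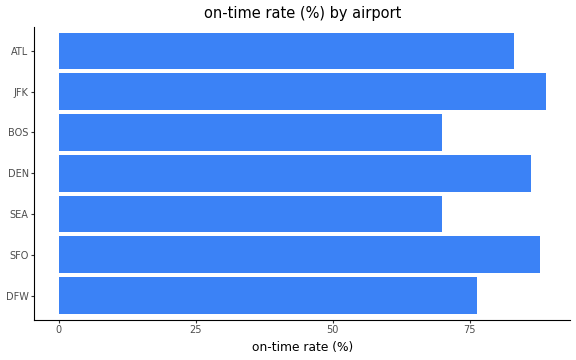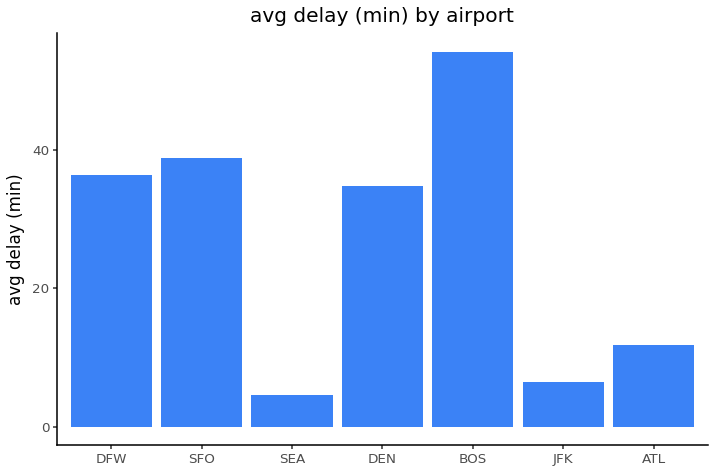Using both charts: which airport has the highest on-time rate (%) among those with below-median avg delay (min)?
JFK

Chart 2 median avg delay (min) ≈ 35; below-median airports: SEA, JFK, ATL. Among those, JFK has the highest on-time rate (%) (≈ 90).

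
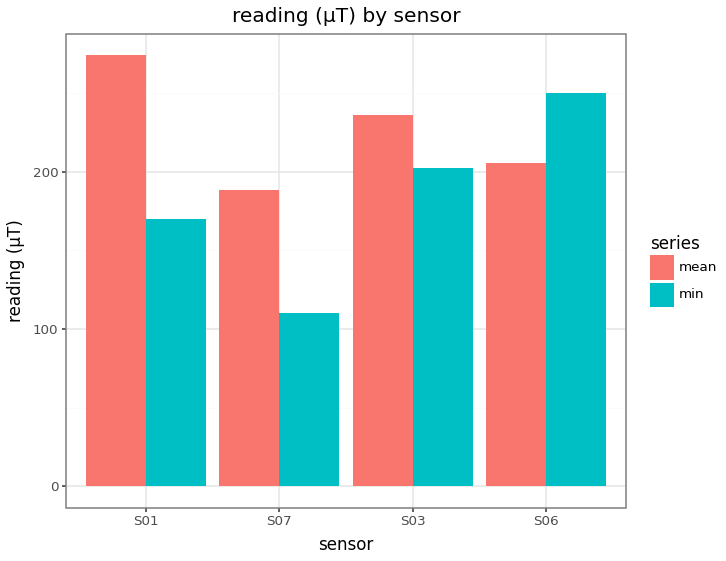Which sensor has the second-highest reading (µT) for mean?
S03

Top 3 for mean: S01 ≈ 275, S03 ≈ 225, S06 ≈ 200.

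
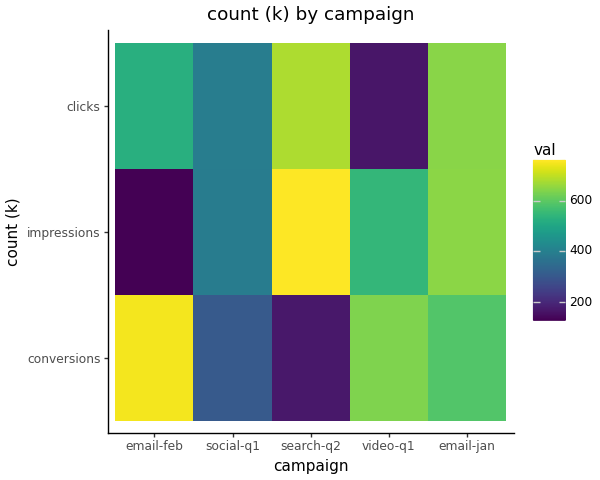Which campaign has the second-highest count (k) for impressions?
email-jan

Top 3 for impressions: search-q2 ≈ 800, email-jan ≈ 600, video-q1 ≈ 500.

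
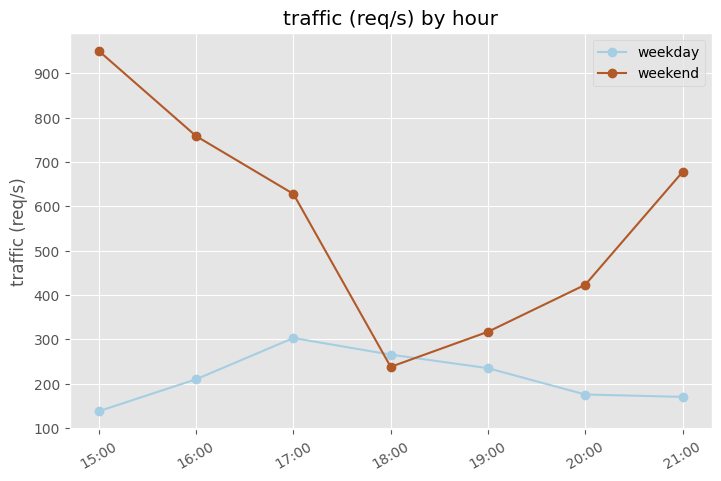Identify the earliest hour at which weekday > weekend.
18:00

17:00: weekday ≈ 300 vs weekend ≈ 600 (not yet); 18:00: weekday ≈ 300 vs weekend ≈ 200 (first crossover).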